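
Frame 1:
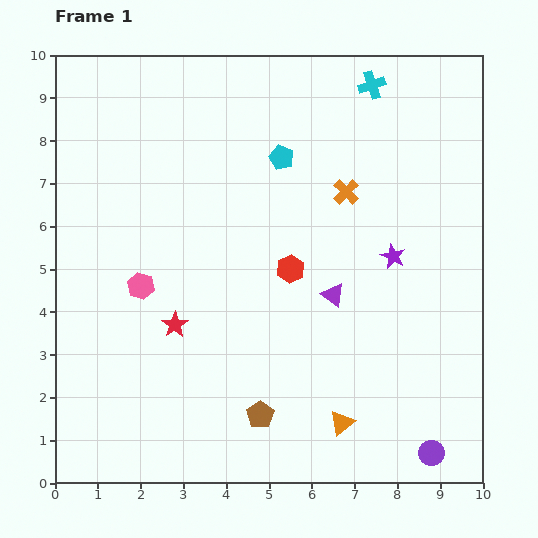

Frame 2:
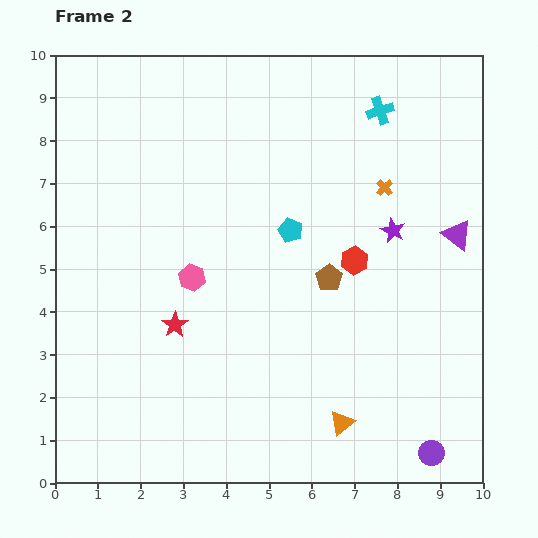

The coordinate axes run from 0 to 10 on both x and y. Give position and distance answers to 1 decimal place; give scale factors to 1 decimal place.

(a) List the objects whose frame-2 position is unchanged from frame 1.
the orange triangle, the purple circle, the red star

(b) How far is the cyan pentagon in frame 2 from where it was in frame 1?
1.7

The cyan pentagon moved from (5.3, 7.6) to (5.5, 5.9), a distance of √(0.2² + 1.7²) ≈ 1.7.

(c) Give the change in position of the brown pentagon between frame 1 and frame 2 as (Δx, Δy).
(1.6, 3.2)

The brown pentagon was at (4.8, 1.6) in frame 1 and (6.4, 4.8) in frame 2.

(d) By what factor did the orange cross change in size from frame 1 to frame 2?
0.7×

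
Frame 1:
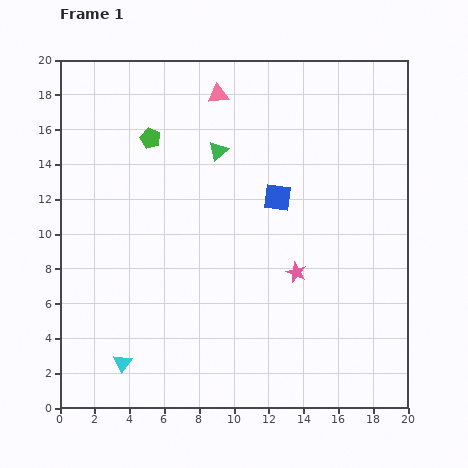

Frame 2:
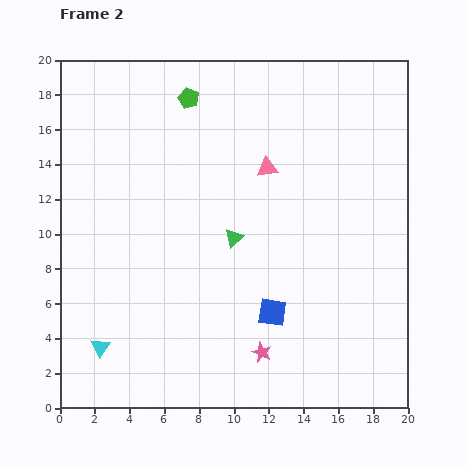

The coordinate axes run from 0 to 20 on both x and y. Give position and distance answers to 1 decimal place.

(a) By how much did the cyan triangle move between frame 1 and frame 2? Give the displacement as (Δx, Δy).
(-1.3, 0.9)

The cyan triangle was at (3.6, 2.6) in frame 1 and (2.3, 3.5) in frame 2.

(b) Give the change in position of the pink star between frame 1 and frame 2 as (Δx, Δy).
(-2.0, -4.6)

The pink star was at (13.6, 7.8) in frame 1 and (11.6, 3.2) in frame 2.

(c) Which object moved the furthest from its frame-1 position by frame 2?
the blue square

(moved 6.6; next 5.1)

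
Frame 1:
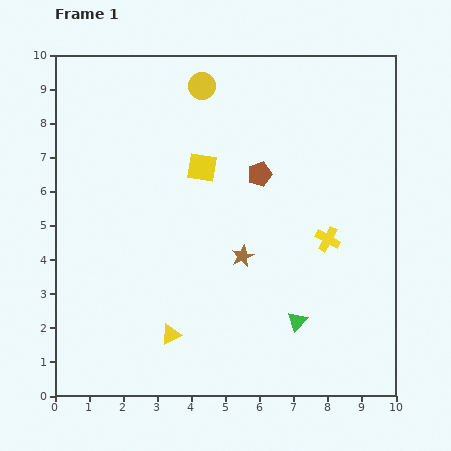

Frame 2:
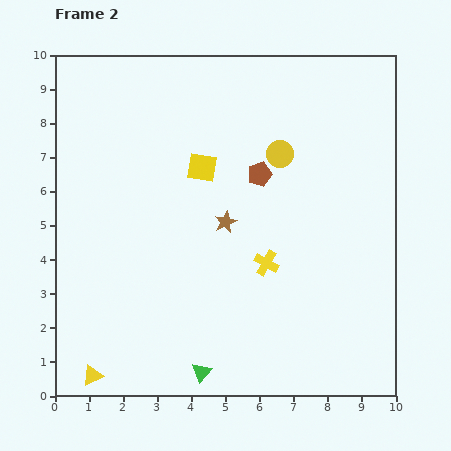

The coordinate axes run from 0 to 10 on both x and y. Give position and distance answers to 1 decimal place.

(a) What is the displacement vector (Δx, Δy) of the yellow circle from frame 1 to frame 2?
(2.3, -2.0)

The yellow circle was at (4.3, 9.1) in frame 1 and (6.6, 7.1) in frame 2.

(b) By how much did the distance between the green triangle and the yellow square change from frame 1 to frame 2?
+0.7

Distance in frame 1: 5.3. Distance in frame 2: 6.0.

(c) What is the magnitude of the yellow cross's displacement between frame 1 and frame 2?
1.9

The yellow cross moved from (8.0, 4.6) to (6.2, 3.9), a distance of √(1.8² + 0.7²) ≈ 1.9.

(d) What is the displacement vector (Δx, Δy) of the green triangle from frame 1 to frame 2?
(-2.8, -1.5)

The green triangle was at (7.1, 2.2) in frame 1 and (4.3, 0.7) in frame 2.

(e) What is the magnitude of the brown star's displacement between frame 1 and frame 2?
1.1

The brown star moved from (5.5, 4.1) to (5.0, 5.1), a distance of √(0.5² + 1.0²) ≈ 1.1.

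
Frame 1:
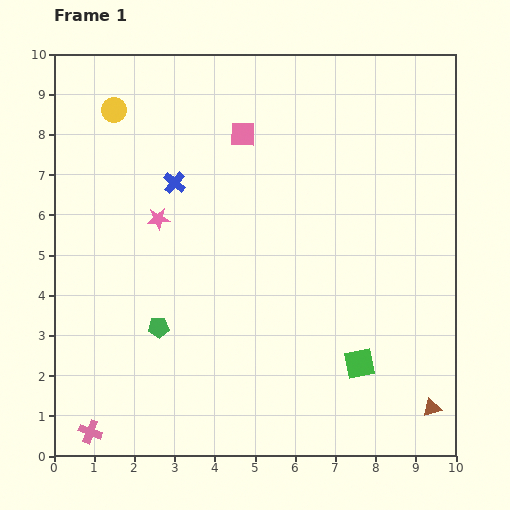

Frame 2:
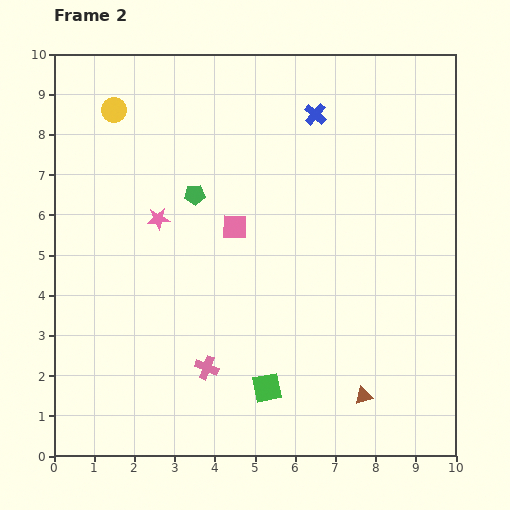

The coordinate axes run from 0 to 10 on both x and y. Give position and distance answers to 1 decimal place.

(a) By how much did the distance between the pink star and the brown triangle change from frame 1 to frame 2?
-1.6

Distance in frame 1: 8.3. Distance in frame 2: 6.7.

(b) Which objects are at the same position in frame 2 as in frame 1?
the yellow circle, the pink star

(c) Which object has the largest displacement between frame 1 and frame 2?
the blue cross

(moved 3.9; next 3.4)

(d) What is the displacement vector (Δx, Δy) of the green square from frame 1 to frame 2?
(-2.3, -0.6)

The green square was at (7.6, 2.3) in frame 1 and (5.3, 1.7) in frame 2.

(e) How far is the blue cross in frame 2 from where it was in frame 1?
3.9

The blue cross moved from (3.0, 6.8) to (6.5, 8.5), a distance of √(3.5² + 1.7²) ≈ 3.9.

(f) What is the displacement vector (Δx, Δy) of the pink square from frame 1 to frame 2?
(-0.2, -2.3)

The pink square was at (4.7, 8.0) in frame 1 and (4.5, 5.7) in frame 2.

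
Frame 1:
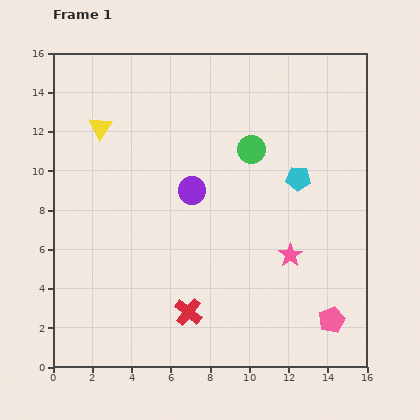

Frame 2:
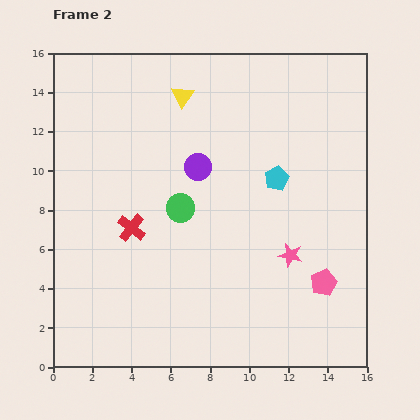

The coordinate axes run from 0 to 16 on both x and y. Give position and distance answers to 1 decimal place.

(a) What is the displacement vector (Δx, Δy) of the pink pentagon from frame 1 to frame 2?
(-0.4, 1.9)

The pink pentagon was at (14.2, 2.4) in frame 1 and (13.8, 4.3) in frame 2.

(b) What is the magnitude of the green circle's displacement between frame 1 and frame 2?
4.7

The green circle moved from (10.1, 11.1) to (6.5, 8.1), a distance of √(3.6² + 3.0²) ≈ 4.7.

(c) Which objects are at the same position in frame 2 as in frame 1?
the pink star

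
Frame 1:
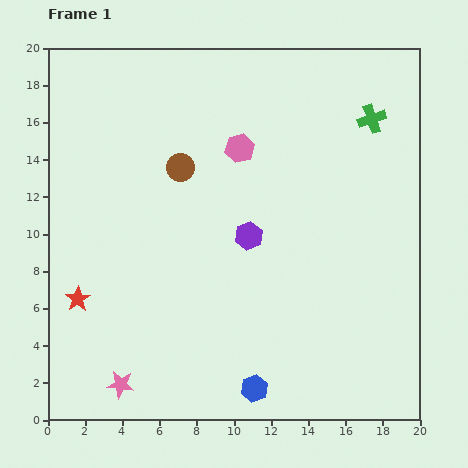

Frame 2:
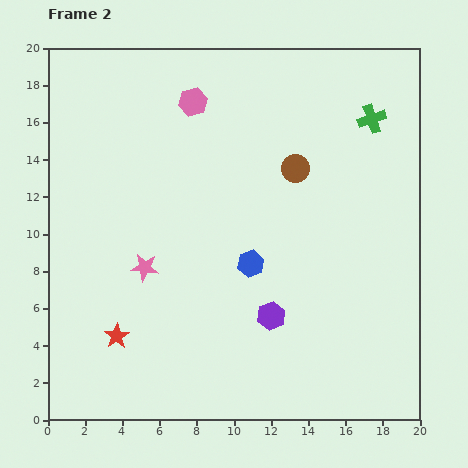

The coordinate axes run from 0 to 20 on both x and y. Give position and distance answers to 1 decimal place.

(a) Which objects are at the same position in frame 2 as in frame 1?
the green cross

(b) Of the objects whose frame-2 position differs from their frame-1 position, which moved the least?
the red star

(moved 2.9)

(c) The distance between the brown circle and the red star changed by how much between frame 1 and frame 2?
+4.2

Distance in frame 1: 9.0. Distance in frame 2: 13.2.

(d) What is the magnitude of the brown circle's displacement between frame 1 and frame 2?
6.2

The brown circle moved from (7.1, 13.6) to (13.3, 13.5), a distance of √(6.2² + 0.1²) ≈ 6.2.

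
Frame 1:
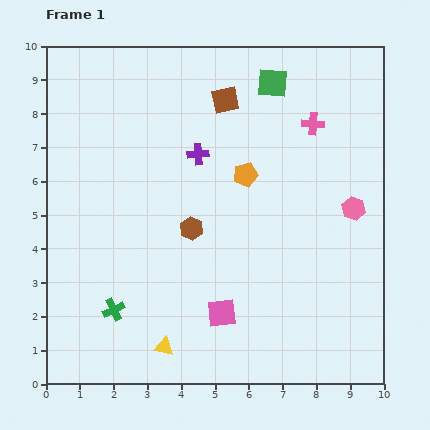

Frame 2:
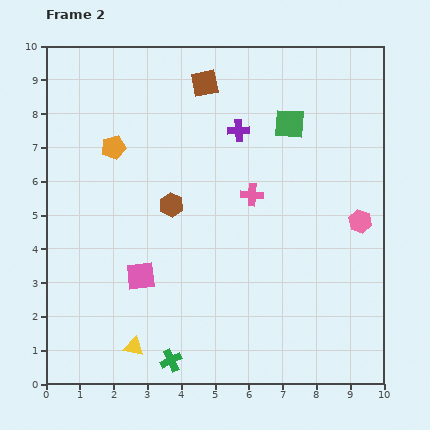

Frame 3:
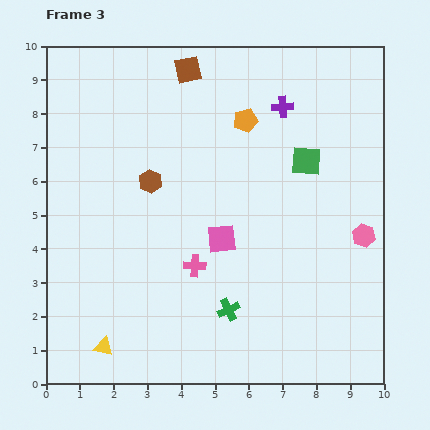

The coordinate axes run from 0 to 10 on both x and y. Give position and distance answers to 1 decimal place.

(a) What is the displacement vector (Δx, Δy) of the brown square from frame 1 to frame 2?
(-0.6, 0.5)

The brown square was at (5.3, 8.4) in frame 1 and (4.7, 8.9) in frame 2.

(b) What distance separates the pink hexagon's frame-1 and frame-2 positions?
0.4

The pink hexagon moved from (9.1, 5.2) to (9.3, 4.8), a distance of √(0.2² + 0.4²) ≈ 0.4.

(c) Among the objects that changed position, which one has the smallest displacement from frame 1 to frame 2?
the pink hexagon

(moved 0.4)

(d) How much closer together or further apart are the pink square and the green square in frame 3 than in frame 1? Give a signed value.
-3.6

Distance in frame 1: 7.0. Distance in frame 3: 3.4.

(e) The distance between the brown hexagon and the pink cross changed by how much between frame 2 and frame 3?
+0.4

Distance in frame 2: 2.4. Distance in frame 3: 2.8.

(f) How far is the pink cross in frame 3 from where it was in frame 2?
2.7

The pink cross moved from (6.1, 5.6) to (4.4, 3.5), a distance of √(1.7² + 2.1²) ≈ 2.7.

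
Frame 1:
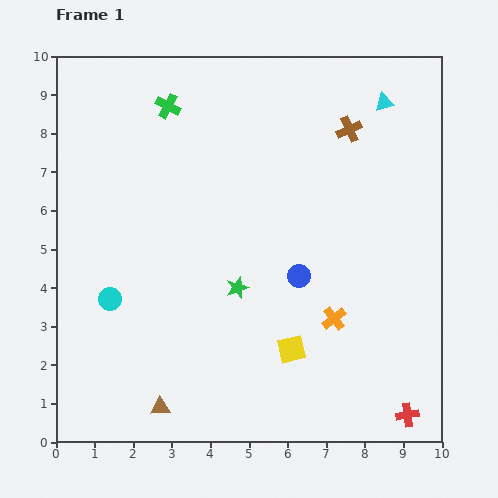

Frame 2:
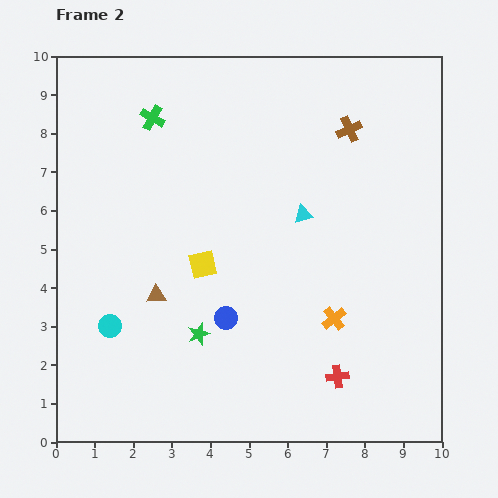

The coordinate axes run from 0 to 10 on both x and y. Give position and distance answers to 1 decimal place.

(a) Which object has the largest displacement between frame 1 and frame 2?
the cyan triangle

(moved 3.6; next 3.2)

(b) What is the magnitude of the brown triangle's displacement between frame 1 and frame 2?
2.9

The brown triangle moved from (2.7, 0.9) to (2.6, 3.8), a distance of √(0.1² + 2.9²) ≈ 2.9.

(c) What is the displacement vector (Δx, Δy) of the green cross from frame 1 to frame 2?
(-0.4, -0.3)

The green cross was at (2.9, 8.7) in frame 1 and (2.5, 8.4) in frame 2.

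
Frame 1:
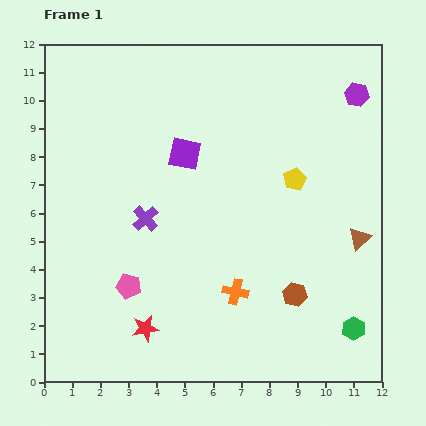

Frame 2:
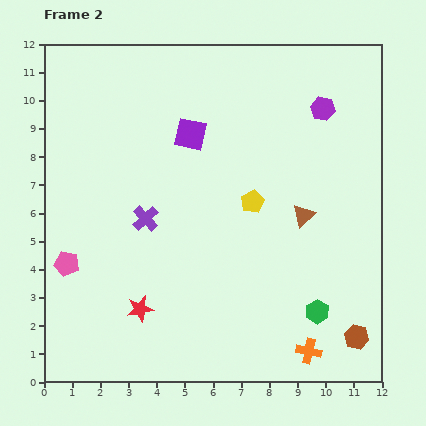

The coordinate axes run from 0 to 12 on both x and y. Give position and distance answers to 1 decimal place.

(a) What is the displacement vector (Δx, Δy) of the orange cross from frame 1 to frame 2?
(2.6, -2.1)

The orange cross was at (6.8, 3.2) in frame 1 and (9.4, 1.1) in frame 2.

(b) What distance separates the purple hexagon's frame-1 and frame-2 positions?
1.3

The purple hexagon moved from (11.1, 10.2) to (9.9, 9.7), a distance of √(1.2² + 0.5²) ≈ 1.3.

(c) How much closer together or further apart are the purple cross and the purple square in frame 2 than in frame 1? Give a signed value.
+0.7

Distance in frame 1: 2.7. Distance in frame 2: 3.4.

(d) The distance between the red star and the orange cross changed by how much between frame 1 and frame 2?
+2.7

Distance in frame 1: 3.5. Distance in frame 2: 6.2.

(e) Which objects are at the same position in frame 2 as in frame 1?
the purple cross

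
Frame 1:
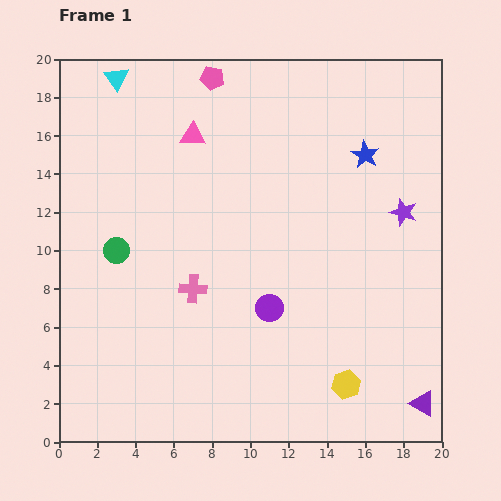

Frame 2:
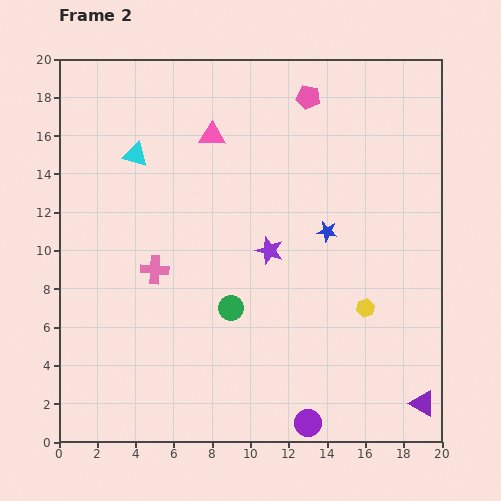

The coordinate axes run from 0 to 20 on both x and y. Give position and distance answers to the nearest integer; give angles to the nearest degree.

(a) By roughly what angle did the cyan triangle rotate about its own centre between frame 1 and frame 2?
39° counter-clockwise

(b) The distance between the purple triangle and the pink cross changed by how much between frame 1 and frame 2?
+3

Distance in frame 1: 13. Distance in frame 2: 16.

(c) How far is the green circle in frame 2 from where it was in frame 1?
7

The green circle moved from (3, 10) to (9, 7), a distance of √(6² + 3²) ≈ 7.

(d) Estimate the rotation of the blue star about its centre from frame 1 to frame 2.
21° counter-clockwise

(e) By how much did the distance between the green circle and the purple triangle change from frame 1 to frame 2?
-7

Distance in frame 1: 18. Distance in frame 2: 11.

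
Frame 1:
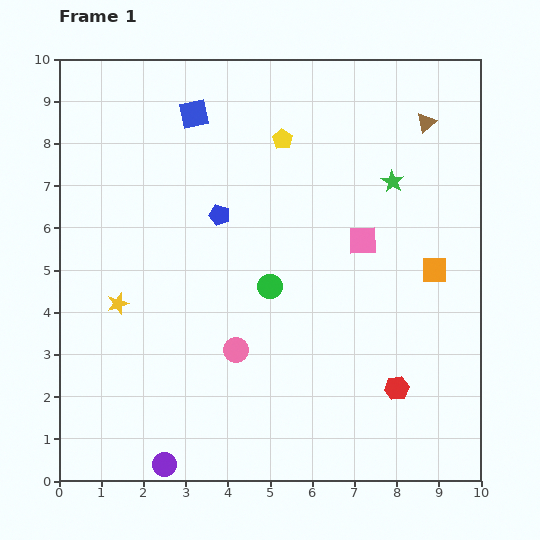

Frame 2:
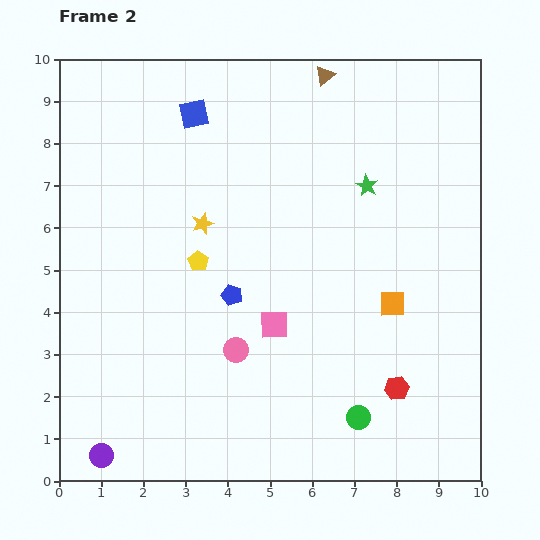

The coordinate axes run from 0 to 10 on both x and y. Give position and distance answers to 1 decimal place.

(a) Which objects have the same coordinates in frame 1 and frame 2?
the red hexagon, the blue square, the pink circle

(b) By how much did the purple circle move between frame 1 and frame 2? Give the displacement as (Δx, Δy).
(-1.5, 0.2)

The purple circle was at (2.5, 0.4) in frame 1 and (1.0, 0.6) in frame 2.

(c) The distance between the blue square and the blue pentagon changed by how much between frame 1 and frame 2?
+1.9

Distance in frame 1: 2.5. Distance in frame 2: 4.4.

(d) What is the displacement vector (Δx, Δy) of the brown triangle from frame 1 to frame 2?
(-2.4, 1.1)

The brown triangle was at (8.7, 8.5) in frame 1 and (6.3, 9.6) in frame 2.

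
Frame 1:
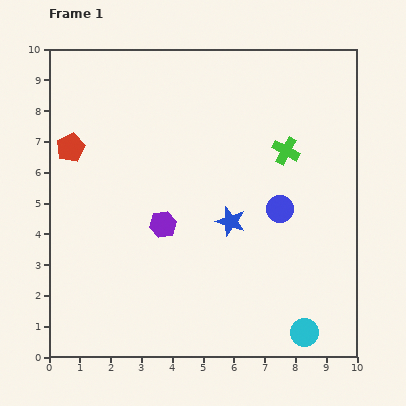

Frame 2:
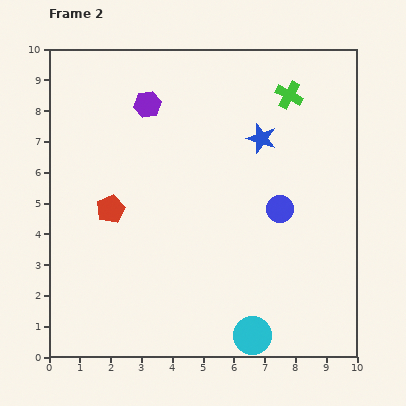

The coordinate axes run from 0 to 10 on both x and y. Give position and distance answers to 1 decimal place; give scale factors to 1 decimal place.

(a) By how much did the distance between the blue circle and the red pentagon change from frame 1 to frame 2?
-1.6

Distance in frame 1: 7.1. Distance in frame 2: 5.5.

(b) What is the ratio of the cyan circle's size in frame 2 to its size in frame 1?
1.4×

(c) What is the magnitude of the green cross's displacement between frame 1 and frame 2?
1.8

The green cross moved from (7.7, 6.7) to (7.8, 8.5), a distance of √(0.1² + 1.8²) ≈ 1.8.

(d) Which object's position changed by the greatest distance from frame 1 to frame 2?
the purple hexagon

(moved 3.9; next 2.9)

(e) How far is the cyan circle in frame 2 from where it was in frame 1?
1.7

The cyan circle moved from (8.3, 0.8) to (6.6, 0.7), a distance of √(1.7² + 0.1²) ≈ 1.7.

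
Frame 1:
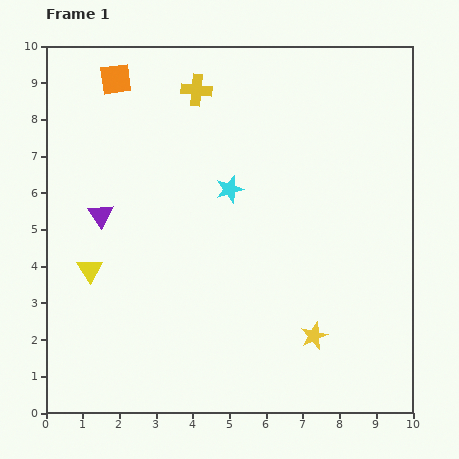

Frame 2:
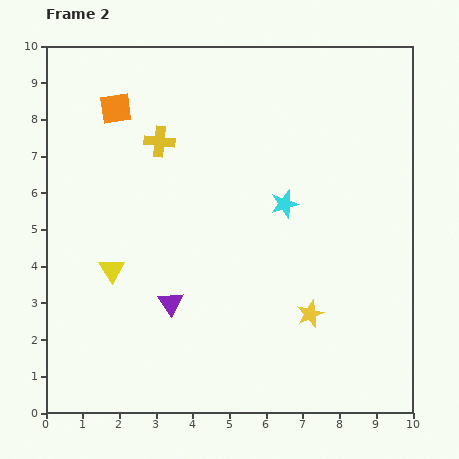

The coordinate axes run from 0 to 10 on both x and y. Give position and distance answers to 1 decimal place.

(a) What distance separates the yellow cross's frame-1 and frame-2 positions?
1.7

The yellow cross moved from (4.1, 8.8) to (3.1, 7.4), a distance of √(1.0² + 1.4²) ≈ 1.7.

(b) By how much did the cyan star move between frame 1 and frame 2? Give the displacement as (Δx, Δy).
(1.5, -0.4)

The cyan star was at (5.0, 6.1) in frame 1 and (6.5, 5.7) in frame 2.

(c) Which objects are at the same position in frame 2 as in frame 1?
none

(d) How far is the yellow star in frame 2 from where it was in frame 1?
0.6

The yellow star moved from (7.3, 2.1) to (7.2, 2.7), a distance of √(0.1² + 0.6²) ≈ 0.6.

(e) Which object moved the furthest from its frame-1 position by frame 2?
the purple triangle

(moved 3.1; next 1.7)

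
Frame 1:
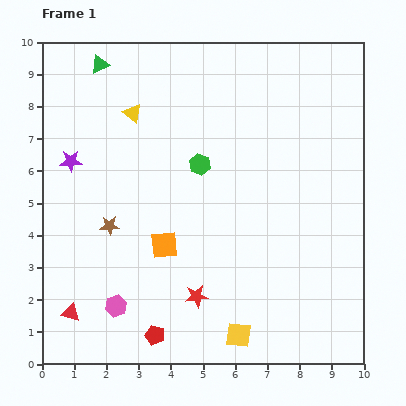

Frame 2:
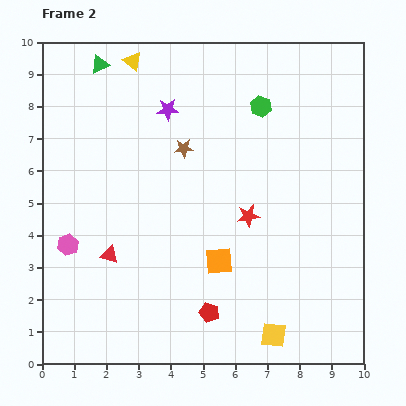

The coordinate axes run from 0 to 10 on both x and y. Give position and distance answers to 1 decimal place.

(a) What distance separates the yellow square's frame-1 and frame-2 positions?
1.1

The yellow square moved from (6.1, 0.9) to (7.2, 0.9), a distance of √(1.1² + 0.0²) ≈ 1.1.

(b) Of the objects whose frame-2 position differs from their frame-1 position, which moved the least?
the yellow square

(moved 1.1)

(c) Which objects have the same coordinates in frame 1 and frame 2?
the green triangle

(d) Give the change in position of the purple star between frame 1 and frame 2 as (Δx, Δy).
(3.0, 1.6)

The purple star was at (0.9, 6.3) in frame 1 and (3.9, 7.9) in frame 2.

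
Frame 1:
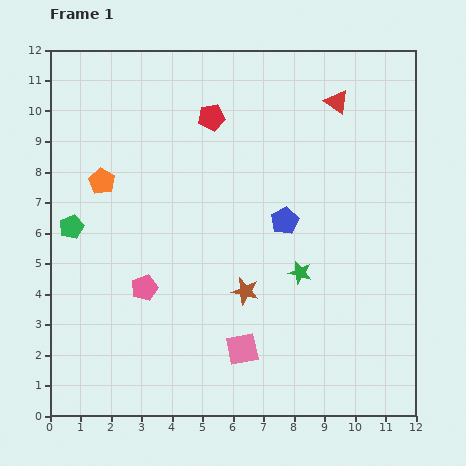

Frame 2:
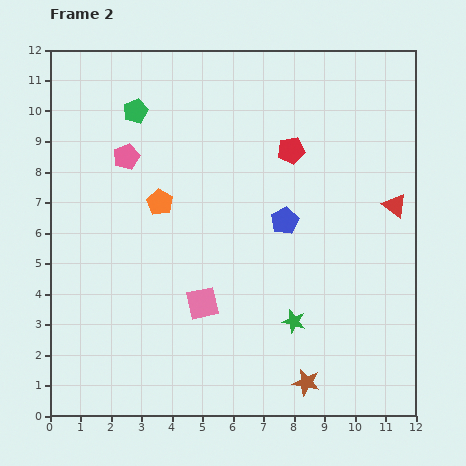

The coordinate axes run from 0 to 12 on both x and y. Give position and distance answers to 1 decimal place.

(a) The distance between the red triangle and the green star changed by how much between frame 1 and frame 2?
-0.7

Distance in frame 1: 5.7. Distance in frame 2: 5.0.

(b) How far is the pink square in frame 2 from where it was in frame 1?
2.0

The pink square moved from (6.3, 2.2) to (5.0, 3.7), a distance of √(1.3² + 1.5²) ≈ 2.0.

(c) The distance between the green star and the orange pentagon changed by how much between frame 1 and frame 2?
-1.3

Distance in frame 1: 7.2. Distance in frame 2: 5.9.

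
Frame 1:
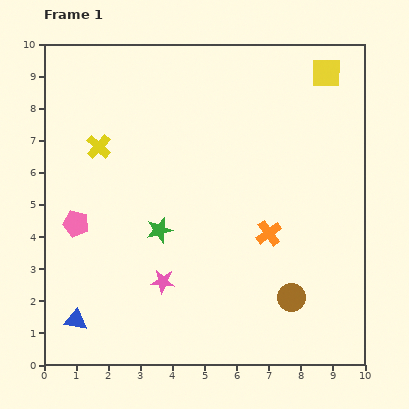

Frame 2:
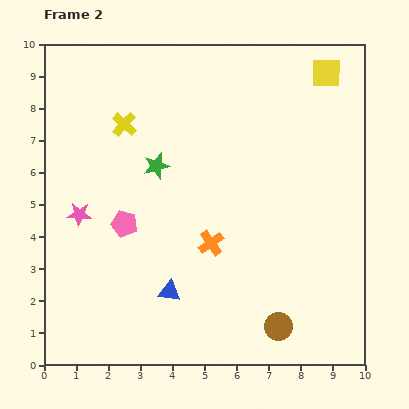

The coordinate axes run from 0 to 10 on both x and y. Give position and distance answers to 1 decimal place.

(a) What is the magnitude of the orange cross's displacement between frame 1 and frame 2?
1.8

The orange cross moved from (7.0, 4.1) to (5.2, 3.8), a distance of √(1.8² + 0.3²) ≈ 1.8.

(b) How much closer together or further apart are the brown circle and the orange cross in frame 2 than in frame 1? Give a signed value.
+1.2

Distance in frame 1: 2.1. Distance in frame 2: 3.3.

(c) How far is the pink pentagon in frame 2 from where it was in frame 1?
1.5

The pink pentagon moved from (1.0, 4.4) to (2.5, 4.4), a distance of √(1.5² + 0.0²) ≈ 1.5.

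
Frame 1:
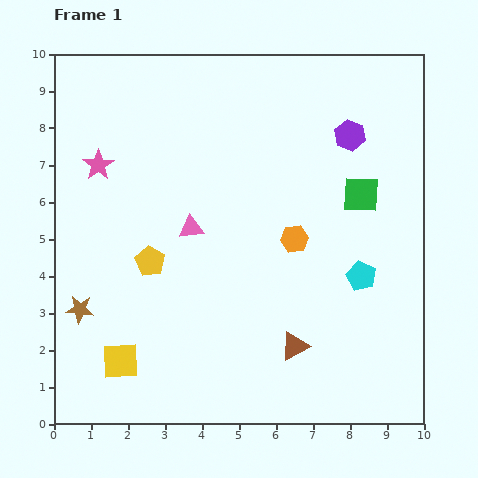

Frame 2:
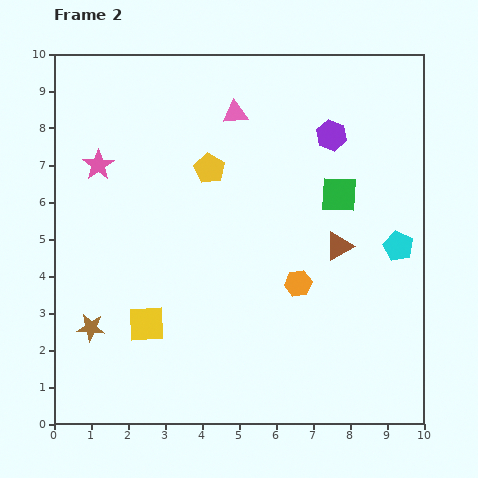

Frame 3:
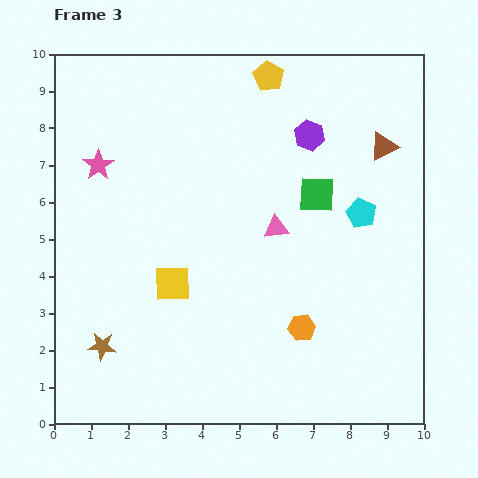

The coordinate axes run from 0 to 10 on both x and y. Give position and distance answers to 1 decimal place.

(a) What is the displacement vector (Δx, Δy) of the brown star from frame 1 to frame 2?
(0.3, -0.5)

The brown star was at (0.7, 3.1) in frame 1 and (1.0, 2.6) in frame 2.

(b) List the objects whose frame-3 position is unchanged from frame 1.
the pink star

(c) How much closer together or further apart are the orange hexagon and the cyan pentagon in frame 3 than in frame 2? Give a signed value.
+0.6

Distance in frame 2: 2.9. Distance in frame 3: 3.5.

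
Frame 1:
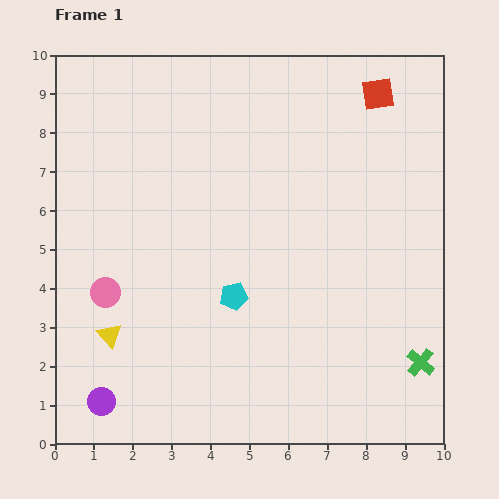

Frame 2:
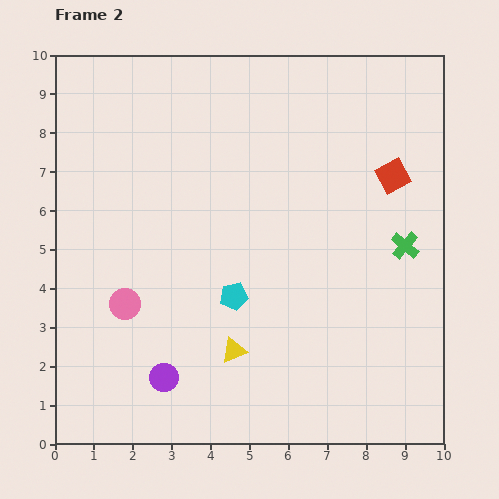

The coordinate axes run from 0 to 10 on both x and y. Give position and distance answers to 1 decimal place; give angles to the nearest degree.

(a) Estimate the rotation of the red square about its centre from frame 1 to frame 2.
19° counter-clockwise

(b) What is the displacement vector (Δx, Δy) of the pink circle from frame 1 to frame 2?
(0.5, -0.3)

The pink circle was at (1.3, 3.9) in frame 1 and (1.8, 3.6) in frame 2.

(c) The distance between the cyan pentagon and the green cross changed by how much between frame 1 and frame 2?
-0.5

Distance in frame 1: 5.1. Distance in frame 2: 4.6.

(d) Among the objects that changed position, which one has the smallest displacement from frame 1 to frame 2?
the pink circle

(moved 0.6)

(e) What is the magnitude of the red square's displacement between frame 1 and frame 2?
2.1

The red square moved from (8.3, 9.0) to (8.7, 6.9), a distance of √(0.4² + 2.1²) ≈ 2.1.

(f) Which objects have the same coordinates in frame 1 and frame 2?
the cyan pentagon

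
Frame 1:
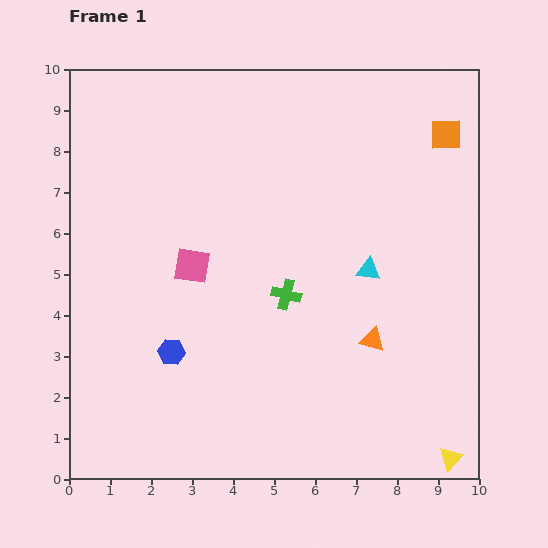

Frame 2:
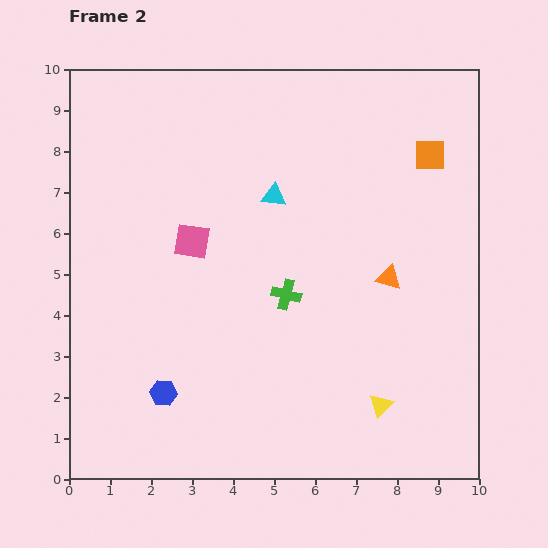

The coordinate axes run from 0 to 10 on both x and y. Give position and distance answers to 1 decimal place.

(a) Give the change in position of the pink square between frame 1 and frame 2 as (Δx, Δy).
(0.0, 0.6)

The pink square was at (3.0, 5.2) in frame 1 and (3.0, 5.8) in frame 2.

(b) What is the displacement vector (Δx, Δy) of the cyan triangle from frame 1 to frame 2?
(-2.3, 1.8)

The cyan triangle was at (7.3, 5.1) in frame 1 and (5.0, 6.9) in frame 2.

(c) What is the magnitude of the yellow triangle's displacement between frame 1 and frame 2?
2.1

The yellow triangle moved from (9.3, 0.5) to (7.6, 1.8), a distance of √(1.7² + 1.3²) ≈ 2.1.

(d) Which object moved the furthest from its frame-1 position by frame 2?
the cyan triangle

(moved 2.9; next 2.1)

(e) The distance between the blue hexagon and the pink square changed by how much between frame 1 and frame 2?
+1.6

Distance in frame 1: 2.2. Distance in frame 2: 3.8.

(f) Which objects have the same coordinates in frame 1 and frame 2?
the green cross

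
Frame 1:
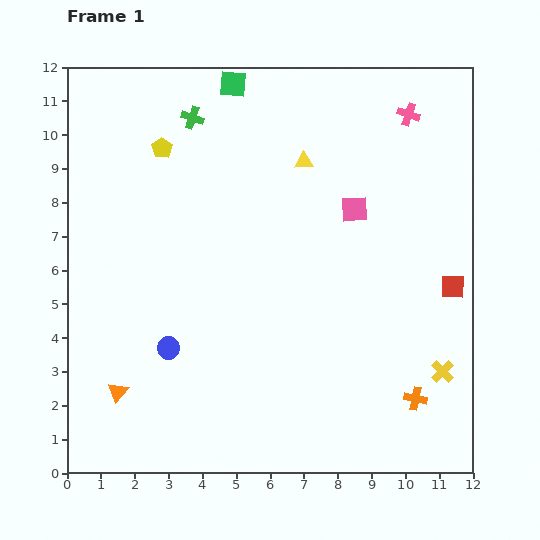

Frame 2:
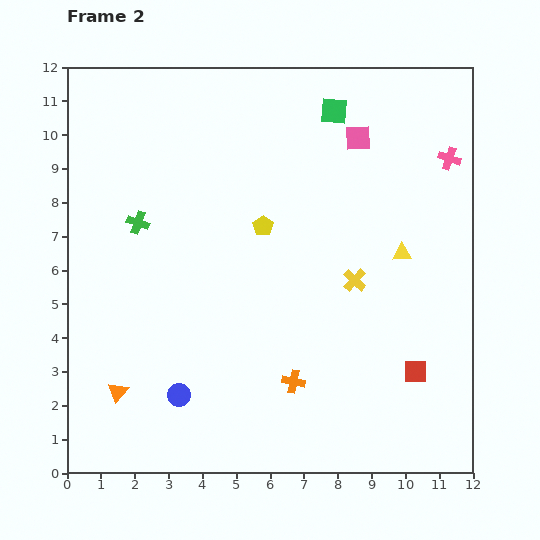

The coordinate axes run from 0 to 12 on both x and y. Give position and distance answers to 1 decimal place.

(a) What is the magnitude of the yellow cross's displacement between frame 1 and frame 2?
3.7

The yellow cross moved from (11.1, 3.0) to (8.5, 5.7), a distance of √(2.6² + 2.7²) ≈ 3.7.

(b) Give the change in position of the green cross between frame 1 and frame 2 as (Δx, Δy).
(-1.6, -3.1)

The green cross was at (3.7, 10.5) in frame 1 and (2.1, 7.4) in frame 2.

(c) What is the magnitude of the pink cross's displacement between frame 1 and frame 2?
1.8

The pink cross moved from (10.1, 10.6) to (11.3, 9.3), a distance of √(1.2² + 1.3²) ≈ 1.8.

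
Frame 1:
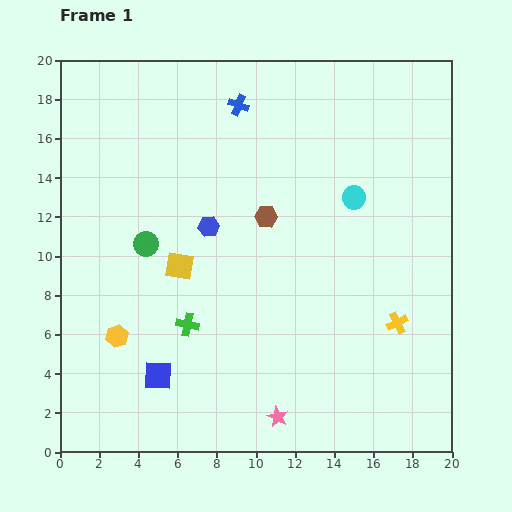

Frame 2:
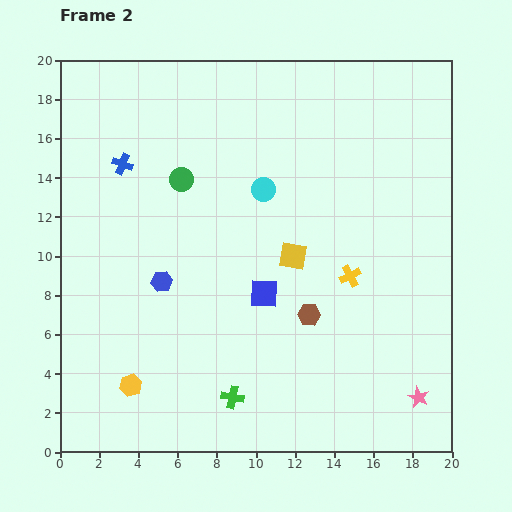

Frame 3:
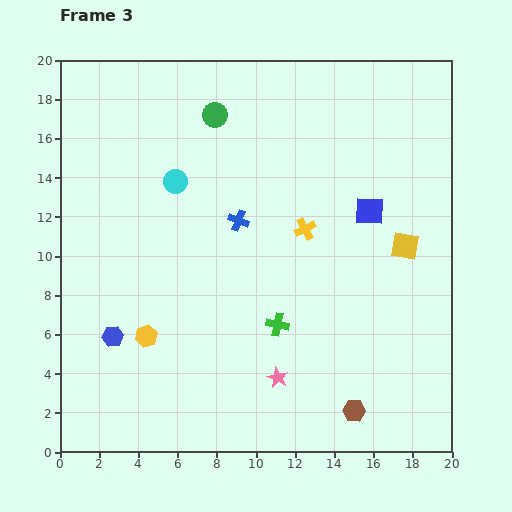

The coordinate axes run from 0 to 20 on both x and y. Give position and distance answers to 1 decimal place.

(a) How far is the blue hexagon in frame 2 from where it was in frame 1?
3.7

The blue hexagon moved from (7.6, 11.5) to (5.2, 8.7), a distance of √(2.4² + 2.8²) ≈ 3.7.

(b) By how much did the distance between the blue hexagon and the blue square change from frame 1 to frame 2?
-2.8

Distance in frame 1: 8.0. Distance in frame 2: 5.2.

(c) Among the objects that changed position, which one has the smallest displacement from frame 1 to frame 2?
the yellow hexagon

(moved 2.6)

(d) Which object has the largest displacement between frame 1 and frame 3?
the blue square

(moved 13.7; next 11.5)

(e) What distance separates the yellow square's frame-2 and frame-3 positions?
5.7

The yellow square moved from (11.9, 10.0) to (17.6, 10.5), a distance of √(5.7² + 0.5²) ≈ 5.7.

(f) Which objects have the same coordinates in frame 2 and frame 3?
none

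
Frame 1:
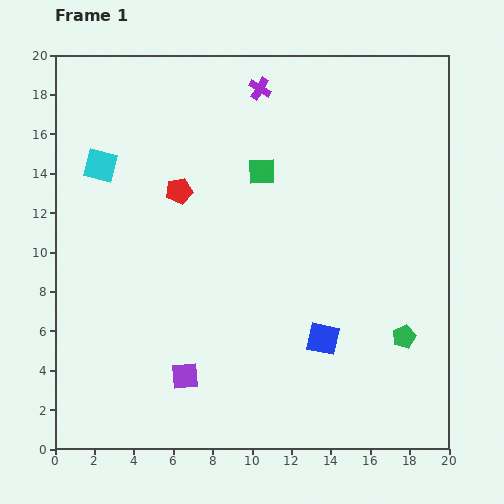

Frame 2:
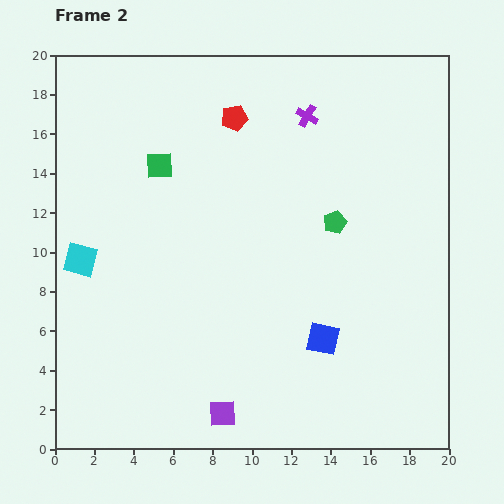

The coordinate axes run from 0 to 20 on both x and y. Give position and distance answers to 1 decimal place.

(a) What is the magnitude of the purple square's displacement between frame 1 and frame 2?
2.7

The purple square moved from (6.6, 3.7) to (8.5, 1.8), a distance of √(1.9² + 1.9²) ≈ 2.7.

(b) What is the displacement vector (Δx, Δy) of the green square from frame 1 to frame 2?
(-5.2, 0.3)

The green square was at (10.5, 14.1) in frame 1 and (5.3, 14.4) in frame 2.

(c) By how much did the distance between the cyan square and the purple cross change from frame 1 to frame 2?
+4.6

Distance in frame 1: 9.0. Distance in frame 2: 13.6.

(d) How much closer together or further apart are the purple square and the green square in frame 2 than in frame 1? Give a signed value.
+1.9

Distance in frame 1: 11.1. Distance in frame 2: 13.0.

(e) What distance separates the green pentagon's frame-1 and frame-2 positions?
6.8

The green pentagon moved from (17.7, 5.7) to (14.2, 11.5), a distance of √(3.5² + 5.8²) ≈ 6.8.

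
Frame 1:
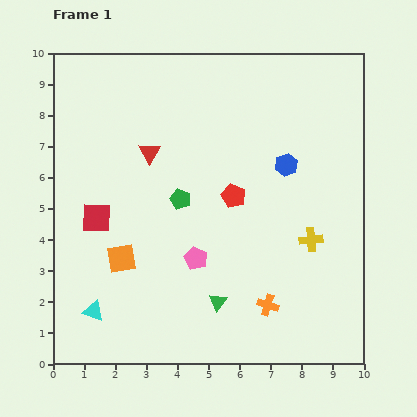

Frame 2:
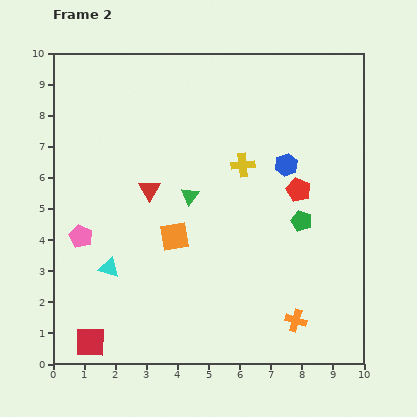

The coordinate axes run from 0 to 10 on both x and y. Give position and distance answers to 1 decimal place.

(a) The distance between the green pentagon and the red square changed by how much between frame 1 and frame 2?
+5.0

Distance in frame 1: 2.8. Distance in frame 2: 7.8.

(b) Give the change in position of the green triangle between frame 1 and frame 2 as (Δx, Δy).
(-0.9, 3.4)

The green triangle was at (5.3, 2.0) in frame 1 and (4.4, 5.4) in frame 2.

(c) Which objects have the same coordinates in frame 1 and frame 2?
the blue hexagon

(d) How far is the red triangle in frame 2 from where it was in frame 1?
1.2

The red triangle moved from (3.1, 6.8) to (3.1, 5.6), a distance of √(0.0² + 1.2²) ≈ 1.2.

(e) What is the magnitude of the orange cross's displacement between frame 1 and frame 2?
1.0

The orange cross moved from (6.9, 1.9) to (7.8, 1.4), a distance of √(0.9² + 0.5²) ≈ 1.0.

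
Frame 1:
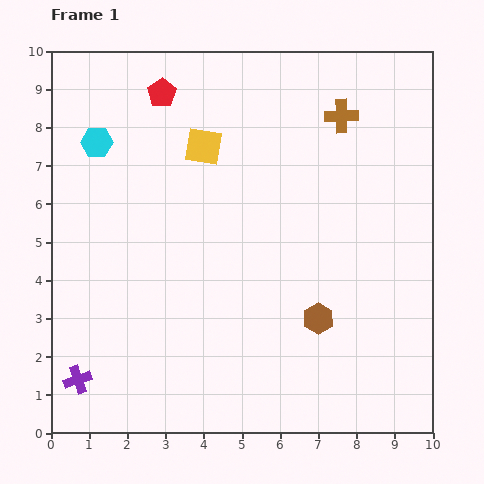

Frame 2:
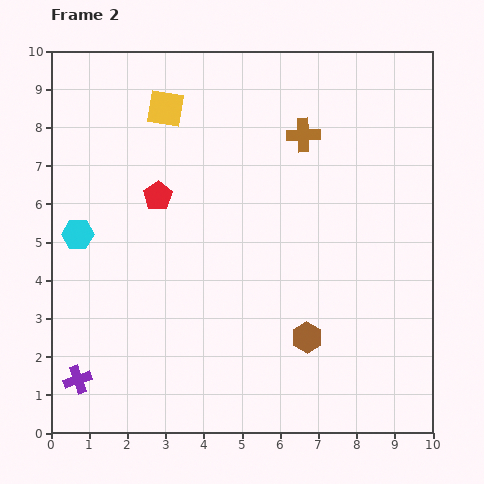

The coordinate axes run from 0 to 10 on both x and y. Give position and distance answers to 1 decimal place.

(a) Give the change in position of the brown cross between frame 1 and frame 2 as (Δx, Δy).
(-1.0, -0.5)

The brown cross was at (7.6, 8.3) in frame 1 and (6.6, 7.8) in frame 2.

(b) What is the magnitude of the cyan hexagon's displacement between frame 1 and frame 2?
2.5

The cyan hexagon moved from (1.2, 7.6) to (0.7, 5.2), a distance of √(0.5² + 2.4²) ≈ 2.5.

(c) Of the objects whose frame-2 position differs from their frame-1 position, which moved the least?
the brown hexagon

(moved 0.6)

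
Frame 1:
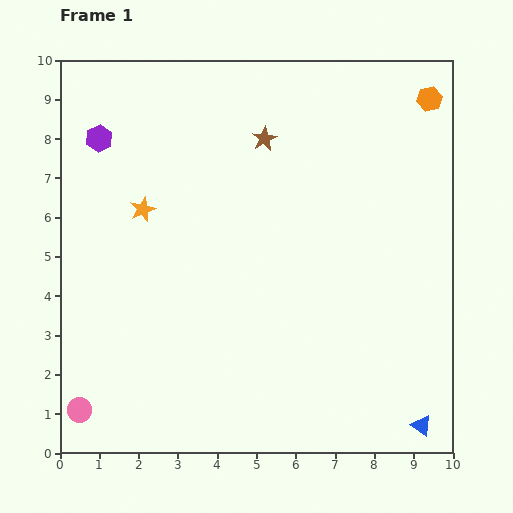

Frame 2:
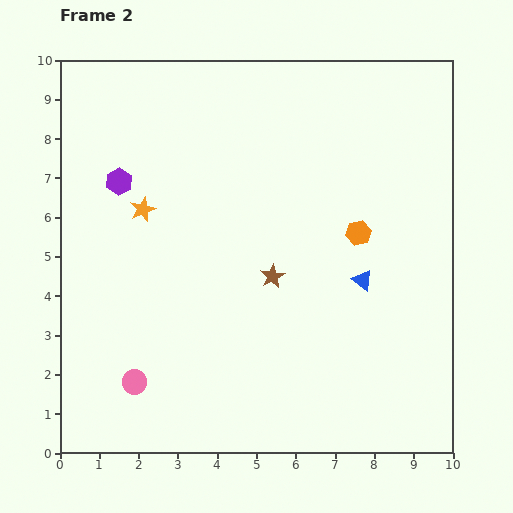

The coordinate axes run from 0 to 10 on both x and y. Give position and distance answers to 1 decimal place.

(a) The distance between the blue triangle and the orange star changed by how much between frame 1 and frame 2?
-3.1

Distance in frame 1: 9.0. Distance in frame 2: 5.9.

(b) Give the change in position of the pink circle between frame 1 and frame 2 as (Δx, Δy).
(1.4, 0.7)

The pink circle was at (0.5, 1.1) in frame 1 and (1.9, 1.8) in frame 2.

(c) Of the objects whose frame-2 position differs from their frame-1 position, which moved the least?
the purple hexagon

(moved 1.2)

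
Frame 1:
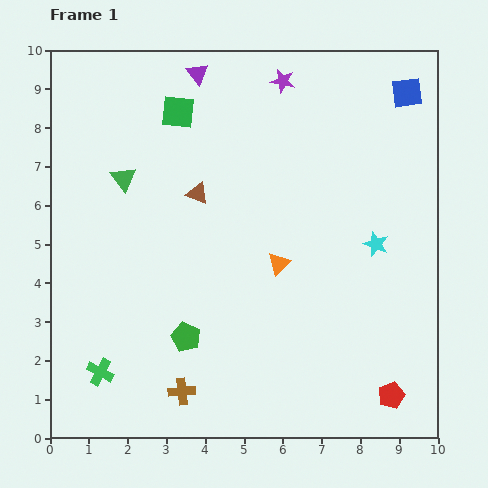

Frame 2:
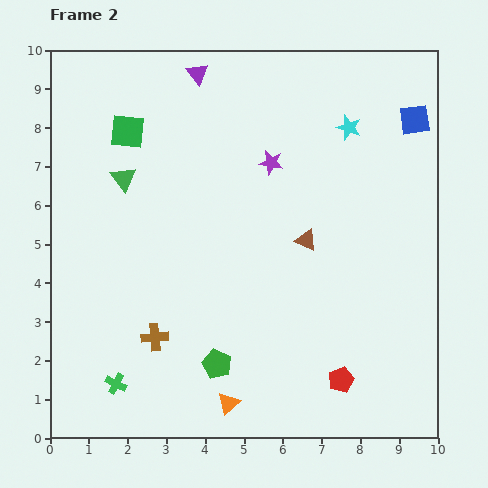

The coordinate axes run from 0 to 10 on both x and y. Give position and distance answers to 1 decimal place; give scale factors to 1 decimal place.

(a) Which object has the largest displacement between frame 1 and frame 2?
the orange triangle

(moved 3.8; next 3.1)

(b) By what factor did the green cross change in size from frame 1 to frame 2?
0.8×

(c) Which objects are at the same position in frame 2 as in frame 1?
the green triangle, the purple triangle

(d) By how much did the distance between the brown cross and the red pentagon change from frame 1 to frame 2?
-0.5

Distance in frame 1: 5.4. Distance in frame 2: 4.9.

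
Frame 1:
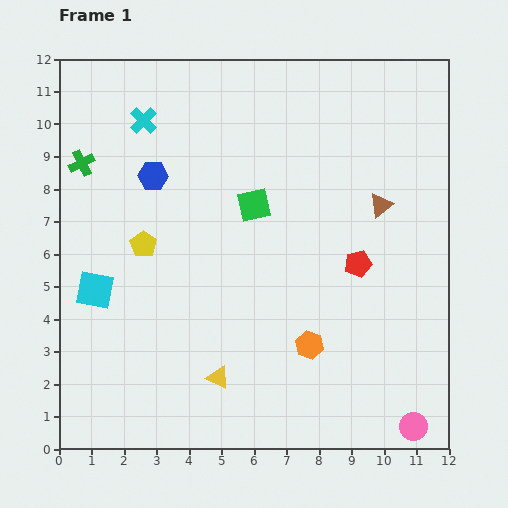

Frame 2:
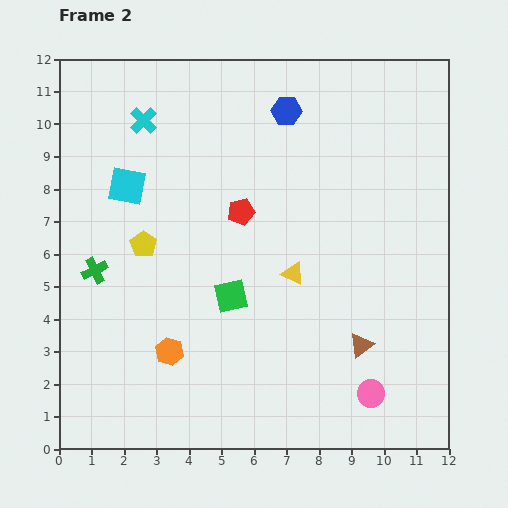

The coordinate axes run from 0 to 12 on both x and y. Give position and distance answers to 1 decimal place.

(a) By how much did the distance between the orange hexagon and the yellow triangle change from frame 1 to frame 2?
+1.5

Distance in frame 1: 3.0. Distance in frame 2: 4.5.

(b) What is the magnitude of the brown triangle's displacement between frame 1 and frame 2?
4.3

The brown triangle moved from (9.9, 7.5) to (9.3, 3.2), a distance of √(0.6² + 4.3²) ≈ 4.3.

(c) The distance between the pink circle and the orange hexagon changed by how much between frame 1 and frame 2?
+2.2

Distance in frame 1: 4.1. Distance in frame 2: 6.3.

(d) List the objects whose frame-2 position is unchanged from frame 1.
the cyan cross, the yellow pentagon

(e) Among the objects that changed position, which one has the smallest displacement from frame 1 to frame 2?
the pink circle

(moved 1.6)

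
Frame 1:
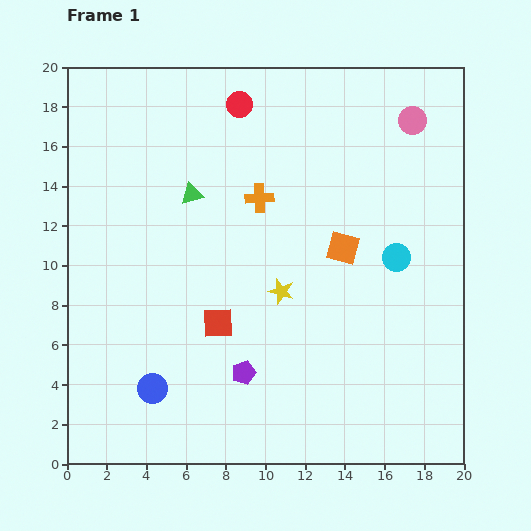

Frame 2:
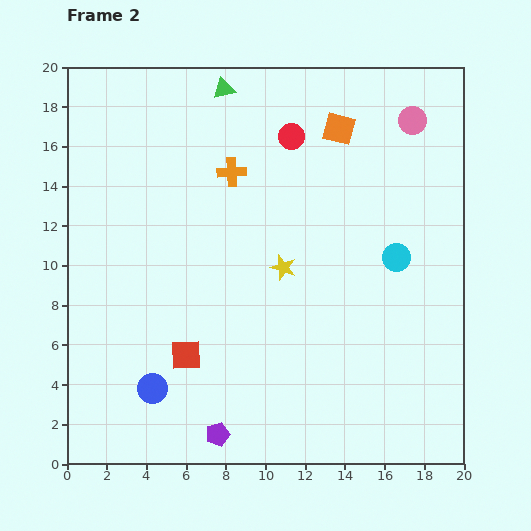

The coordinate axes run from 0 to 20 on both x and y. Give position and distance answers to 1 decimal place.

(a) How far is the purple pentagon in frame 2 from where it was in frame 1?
3.4

The purple pentagon moved from (8.9, 4.6) to (7.6, 1.5), a distance of √(1.3² + 3.1²) ≈ 3.4.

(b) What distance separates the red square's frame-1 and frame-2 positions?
2.3

The red square moved from (7.6, 7.1) to (6.0, 5.5), a distance of √(1.6² + 1.6²) ≈ 2.3.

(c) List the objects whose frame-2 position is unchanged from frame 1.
the cyan circle, the blue circle, the pink circle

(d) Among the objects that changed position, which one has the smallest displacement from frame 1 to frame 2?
the yellow star

(moved 1.2)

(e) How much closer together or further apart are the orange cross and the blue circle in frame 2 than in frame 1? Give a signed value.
+0.6

Distance in frame 1: 11.0. Distance in frame 2: 11.6.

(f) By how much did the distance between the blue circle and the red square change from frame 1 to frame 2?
-2.3

Distance in frame 1: 4.7. Distance in frame 2: 2.4.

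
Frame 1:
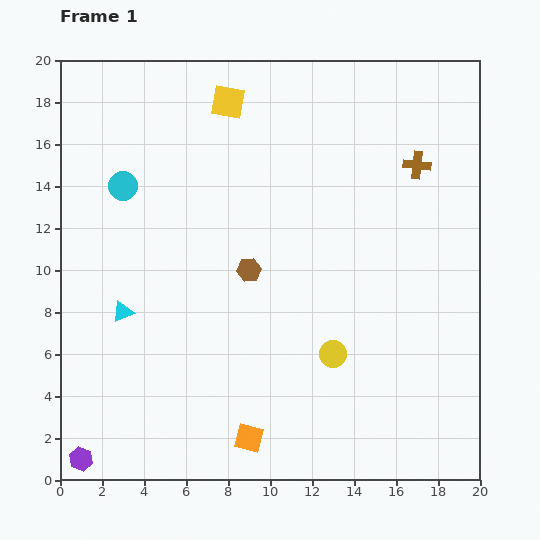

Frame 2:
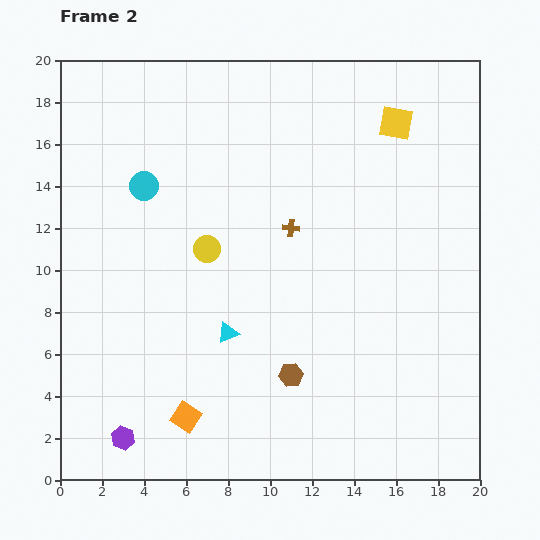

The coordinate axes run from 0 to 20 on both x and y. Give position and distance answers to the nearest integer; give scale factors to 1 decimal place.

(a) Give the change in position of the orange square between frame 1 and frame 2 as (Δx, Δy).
(-3, 1)

The orange square was at (9, 2) in frame 1 and (6, 3) in frame 2.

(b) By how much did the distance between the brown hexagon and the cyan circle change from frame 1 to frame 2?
+4

Distance in frame 1: 7. Distance in frame 2: 11.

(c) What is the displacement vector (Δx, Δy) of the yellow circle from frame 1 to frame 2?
(-6, 5)

The yellow circle was at (13, 6) in frame 1 and (7, 11) in frame 2.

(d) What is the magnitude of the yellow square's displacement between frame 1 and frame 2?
8

The yellow square moved from (8, 18) to (16, 17), a distance of √(8² + 1²) ≈ 8.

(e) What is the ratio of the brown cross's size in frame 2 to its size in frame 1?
0.6×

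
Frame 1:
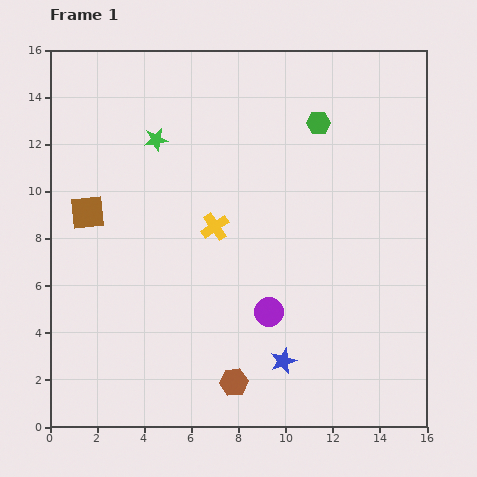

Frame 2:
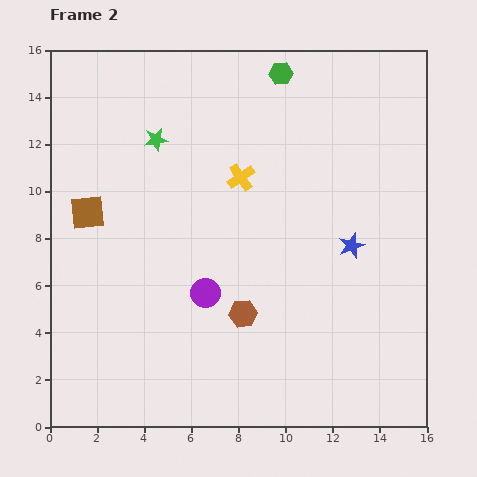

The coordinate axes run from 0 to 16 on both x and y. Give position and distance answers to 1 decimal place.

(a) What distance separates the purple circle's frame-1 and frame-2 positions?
2.8

The purple circle moved from (9.3, 4.9) to (6.6, 5.7), a distance of √(2.7² + 0.8²) ≈ 2.8.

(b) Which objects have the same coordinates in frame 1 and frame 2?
the brown square, the green star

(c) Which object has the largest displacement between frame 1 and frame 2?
the blue star

(moved 5.7; next 2.9)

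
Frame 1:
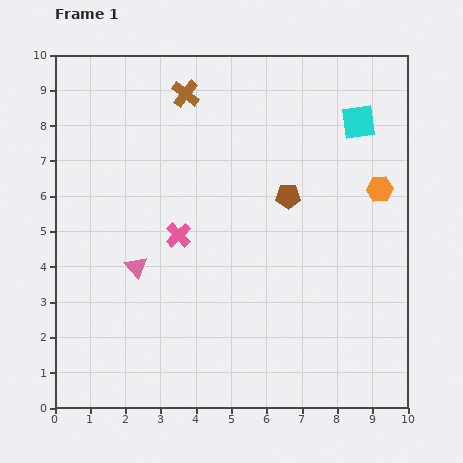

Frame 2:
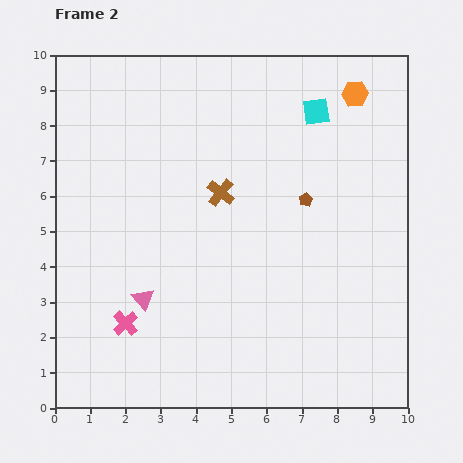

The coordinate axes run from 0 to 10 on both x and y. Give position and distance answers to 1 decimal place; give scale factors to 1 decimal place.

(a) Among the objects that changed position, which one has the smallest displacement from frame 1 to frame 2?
the brown pentagon

(moved 0.5)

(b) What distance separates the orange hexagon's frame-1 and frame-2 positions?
2.8

The orange hexagon moved from (9.2, 6.2) to (8.5, 8.9), a distance of √(0.7² + 2.7²) ≈ 2.8.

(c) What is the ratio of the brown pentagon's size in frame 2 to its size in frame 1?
0.6×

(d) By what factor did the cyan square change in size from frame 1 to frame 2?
0.8×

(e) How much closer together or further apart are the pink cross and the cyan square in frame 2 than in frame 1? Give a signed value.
+2.1

Distance in frame 1: 6.0. Distance in frame 2: 8.1.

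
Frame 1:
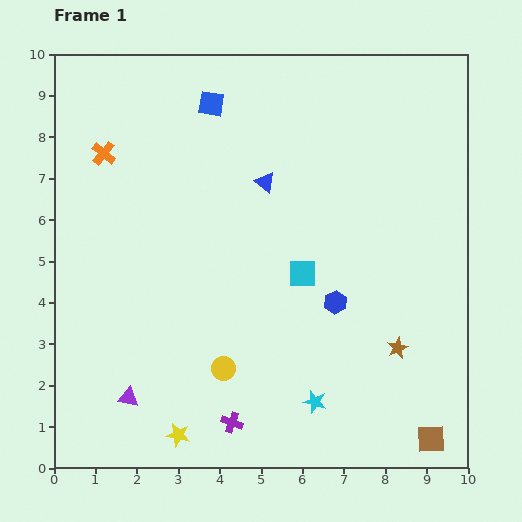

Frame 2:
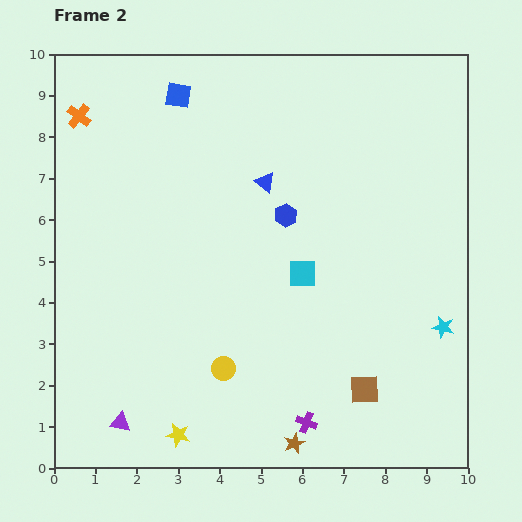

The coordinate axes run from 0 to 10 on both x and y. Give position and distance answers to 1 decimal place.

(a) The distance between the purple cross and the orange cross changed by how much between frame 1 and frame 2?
+2.0

Distance in frame 1: 7.2. Distance in frame 2: 9.2.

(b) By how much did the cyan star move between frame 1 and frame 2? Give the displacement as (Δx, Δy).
(3.1, 1.8)

The cyan star was at (6.3, 1.6) in frame 1 and (9.4, 3.4) in frame 2.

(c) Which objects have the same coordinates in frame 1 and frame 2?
the blue triangle, the yellow circle, the cyan square, the yellow star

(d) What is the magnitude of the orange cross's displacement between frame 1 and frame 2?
1.1

The orange cross moved from (1.2, 7.6) to (0.6, 8.5), a distance of √(0.6² + 0.9²) ≈ 1.1.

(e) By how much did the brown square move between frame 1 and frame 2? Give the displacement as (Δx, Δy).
(-1.6, 1.2)

The brown square was at (9.1, 0.7) in frame 1 and (7.5, 1.9) in frame 2.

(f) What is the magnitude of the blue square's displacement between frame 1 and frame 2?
0.8

The blue square moved from (3.8, 8.8) to (3.0, 9.0), a distance of √(0.8² + 0.2²) ≈ 0.8.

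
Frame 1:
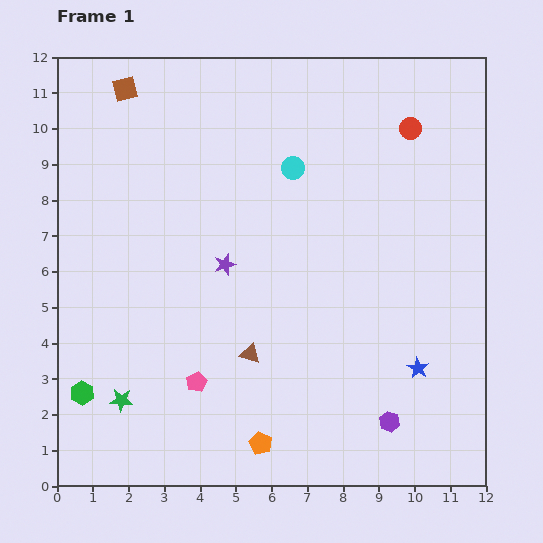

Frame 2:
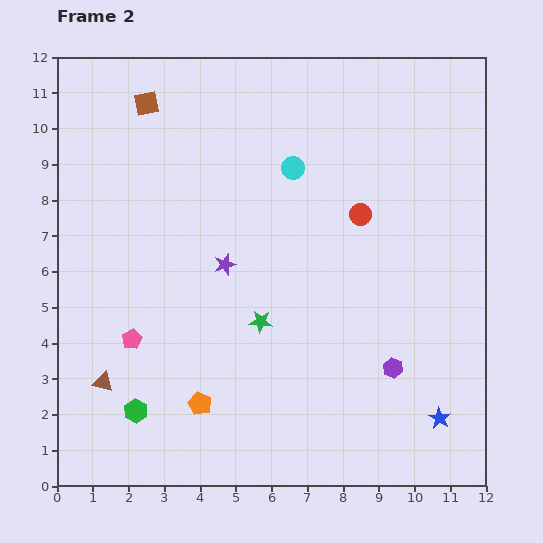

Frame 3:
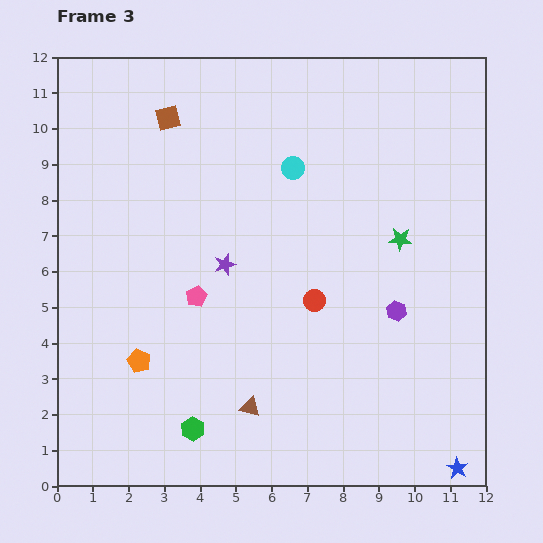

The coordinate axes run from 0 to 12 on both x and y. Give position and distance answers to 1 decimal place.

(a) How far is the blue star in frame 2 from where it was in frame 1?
1.5

The blue star moved from (10.1, 3.3) to (10.7, 1.9), a distance of √(0.6² + 1.4²) ≈ 1.5.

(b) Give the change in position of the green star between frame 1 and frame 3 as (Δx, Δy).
(7.8, 4.5)

The green star was at (1.8, 2.4) in frame 1 and (9.6, 6.9) in frame 3.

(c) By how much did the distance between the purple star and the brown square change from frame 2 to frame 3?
-0.6

Distance in frame 2: 5.0. Distance in frame 3: 4.4.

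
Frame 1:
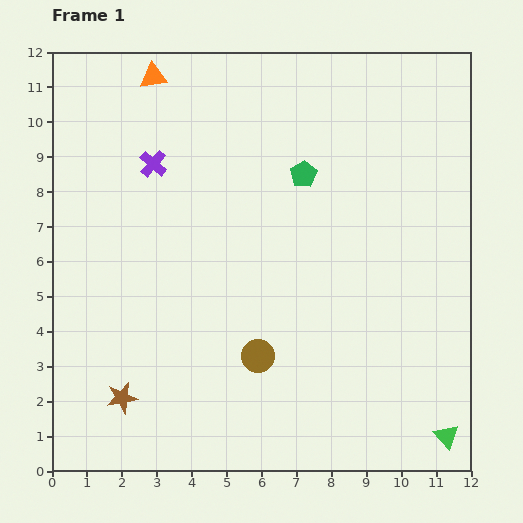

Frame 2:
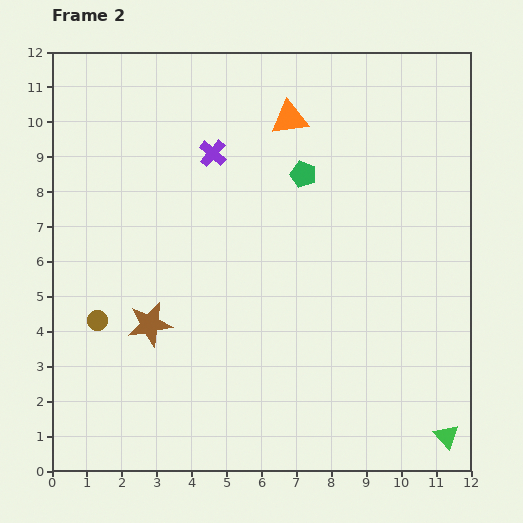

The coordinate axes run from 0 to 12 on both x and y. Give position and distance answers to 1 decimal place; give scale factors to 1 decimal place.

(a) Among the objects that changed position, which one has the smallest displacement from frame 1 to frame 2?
the purple cross

(moved 1.7)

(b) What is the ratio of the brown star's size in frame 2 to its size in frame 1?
1.4×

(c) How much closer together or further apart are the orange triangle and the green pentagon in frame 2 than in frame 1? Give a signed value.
-3.5

Distance in frame 1: 5.1. Distance in frame 2: 1.6.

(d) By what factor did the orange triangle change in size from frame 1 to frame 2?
1.4×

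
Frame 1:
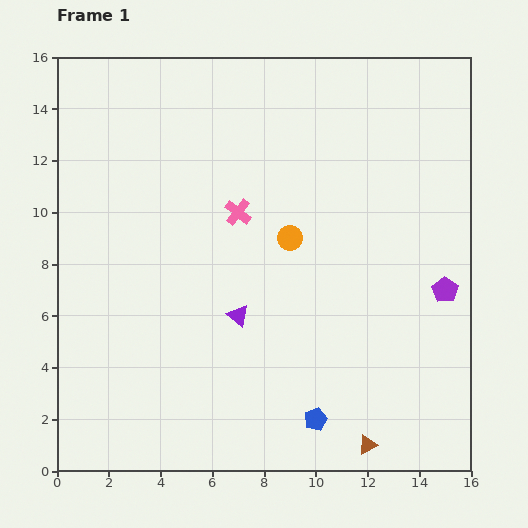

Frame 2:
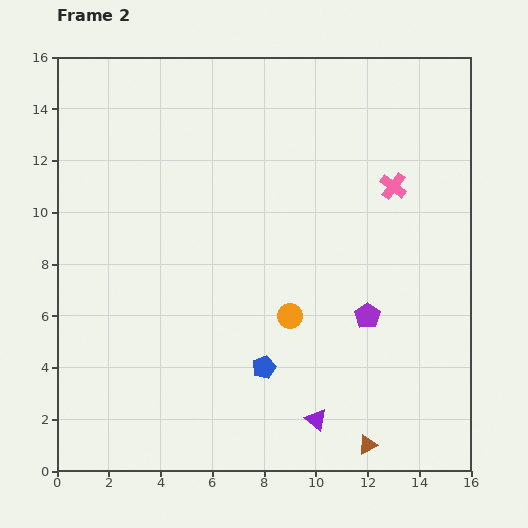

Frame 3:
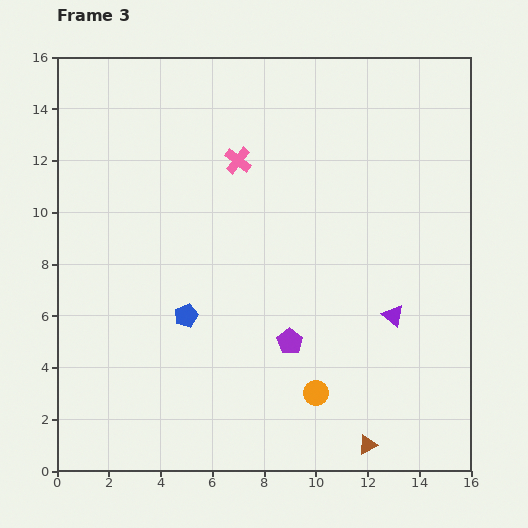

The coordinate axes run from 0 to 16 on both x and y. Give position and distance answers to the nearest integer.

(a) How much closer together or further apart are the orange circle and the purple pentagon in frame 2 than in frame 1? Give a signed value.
-3

Distance in frame 1: 6. Distance in frame 2: 3.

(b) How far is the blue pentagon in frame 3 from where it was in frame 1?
6

The blue pentagon moved from (10, 2) to (5, 6), a distance of √(5² + 4²) ≈ 6.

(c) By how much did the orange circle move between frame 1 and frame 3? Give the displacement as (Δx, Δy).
(1, -6)

The orange circle was at (9, 9) in frame 1 and (10, 3) in frame 3.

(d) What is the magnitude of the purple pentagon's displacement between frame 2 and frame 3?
3

The purple pentagon moved from (12, 6) to (9, 5), a distance of √(3² + 1²) ≈ 3.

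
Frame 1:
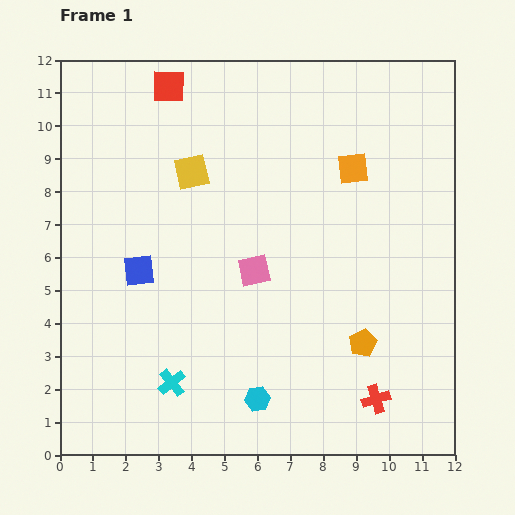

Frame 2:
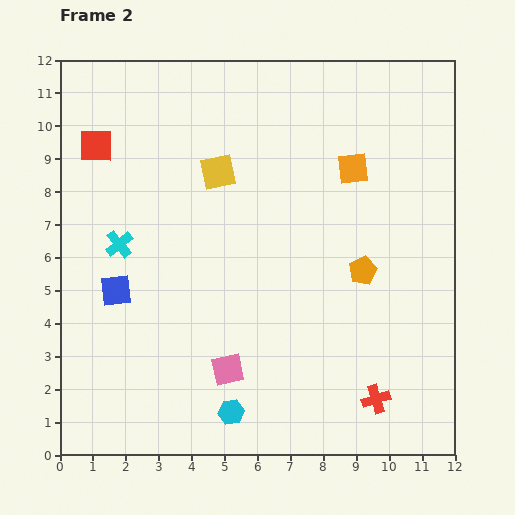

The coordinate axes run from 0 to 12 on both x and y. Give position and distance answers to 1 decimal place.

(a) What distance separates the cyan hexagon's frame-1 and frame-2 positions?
0.9

The cyan hexagon moved from (6.0, 1.7) to (5.2, 1.3), a distance of √(0.8² + 0.4²) ≈ 0.9.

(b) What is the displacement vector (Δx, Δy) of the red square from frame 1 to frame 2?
(-2.2, -1.8)

The red square was at (3.3, 11.2) in frame 1 and (1.1, 9.4) in frame 2.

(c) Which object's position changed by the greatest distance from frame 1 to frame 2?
the cyan cross

(moved 4.5; next 3.1)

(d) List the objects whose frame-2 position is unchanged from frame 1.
the red cross, the orange square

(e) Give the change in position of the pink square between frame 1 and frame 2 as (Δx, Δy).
(-0.8, -3.0)

The pink square was at (5.9, 5.6) in frame 1 and (5.1, 2.6) in frame 2.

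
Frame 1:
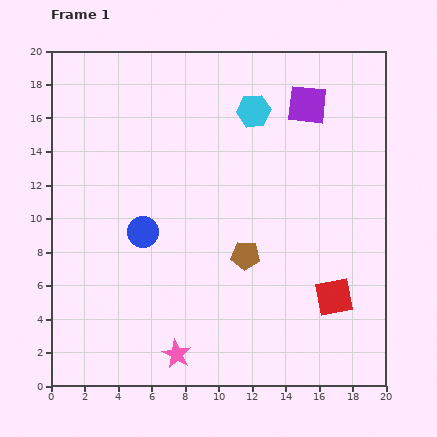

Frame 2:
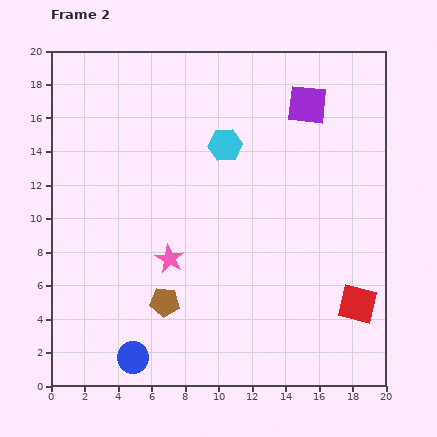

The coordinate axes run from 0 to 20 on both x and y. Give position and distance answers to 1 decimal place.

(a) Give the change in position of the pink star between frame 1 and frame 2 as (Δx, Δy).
(-0.4, 5.7)

The pink star was at (7.5, 1.9) in frame 1 and (7.1, 7.6) in frame 2.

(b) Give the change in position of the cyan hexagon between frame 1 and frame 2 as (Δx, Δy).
(-1.7, -2.0)

The cyan hexagon was at (12.1, 16.4) in frame 1 and (10.4, 14.4) in frame 2.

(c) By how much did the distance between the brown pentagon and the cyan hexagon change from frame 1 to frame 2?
+1.5

Distance in frame 1: 8.6. Distance in frame 2: 10.1.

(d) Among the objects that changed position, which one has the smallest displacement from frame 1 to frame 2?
the red square

(moved 1.5)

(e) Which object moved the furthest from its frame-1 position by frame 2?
the blue circle

(moved 7.5; next 5.7)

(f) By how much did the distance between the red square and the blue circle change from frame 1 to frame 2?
+1.8

Distance in frame 1: 12.0. Distance in frame 2: 13.8.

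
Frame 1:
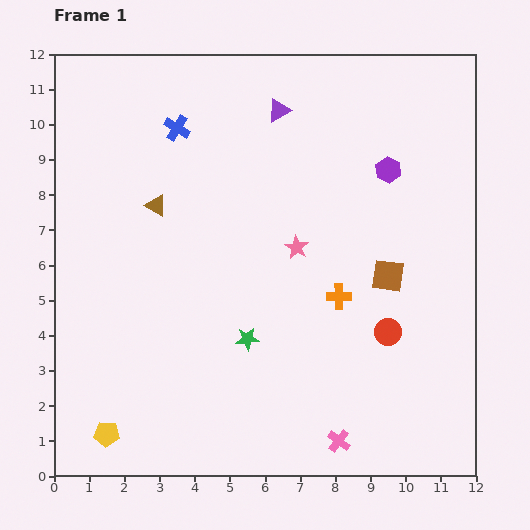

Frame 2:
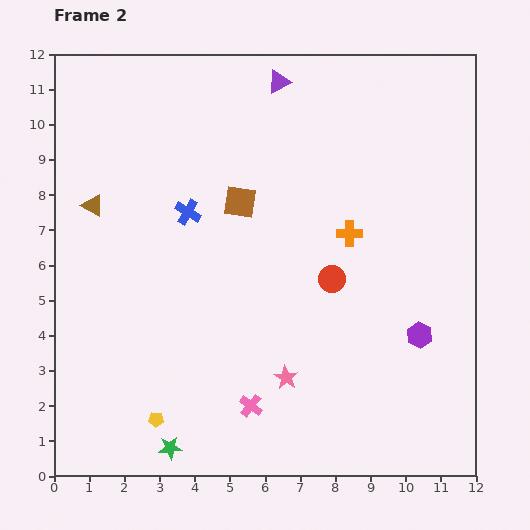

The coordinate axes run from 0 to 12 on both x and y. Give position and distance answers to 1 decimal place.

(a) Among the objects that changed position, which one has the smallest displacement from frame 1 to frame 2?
the purple triangle

(moved 0.8)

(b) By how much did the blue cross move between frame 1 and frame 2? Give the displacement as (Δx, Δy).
(0.3, -2.4)

The blue cross was at (3.5, 9.9) in frame 1 and (3.8, 7.5) in frame 2.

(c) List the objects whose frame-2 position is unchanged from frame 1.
none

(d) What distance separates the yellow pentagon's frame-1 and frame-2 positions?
1.5

The yellow pentagon moved from (1.5, 1.2) to (2.9, 1.6), a distance of √(1.4² + 0.4²) ≈ 1.5.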